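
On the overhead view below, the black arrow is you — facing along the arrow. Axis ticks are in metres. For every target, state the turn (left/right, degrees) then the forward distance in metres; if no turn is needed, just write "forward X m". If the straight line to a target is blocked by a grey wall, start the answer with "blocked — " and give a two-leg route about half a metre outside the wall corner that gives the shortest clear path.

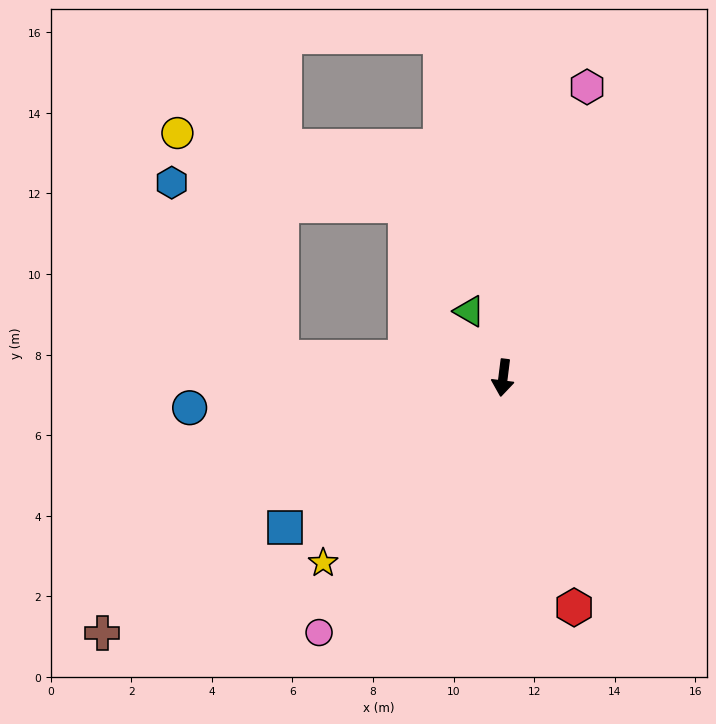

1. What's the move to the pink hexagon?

turn left 171°, forward 7.5 m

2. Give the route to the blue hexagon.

blocked — turn right 88°, forward 5.5 m, then turn right 53°, forward 5.1 m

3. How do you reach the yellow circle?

blocked — turn right 88°, forward 5.5 m, then turn right 60°, forward 6.1 m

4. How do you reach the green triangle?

turn right 146°, forward 1.9 m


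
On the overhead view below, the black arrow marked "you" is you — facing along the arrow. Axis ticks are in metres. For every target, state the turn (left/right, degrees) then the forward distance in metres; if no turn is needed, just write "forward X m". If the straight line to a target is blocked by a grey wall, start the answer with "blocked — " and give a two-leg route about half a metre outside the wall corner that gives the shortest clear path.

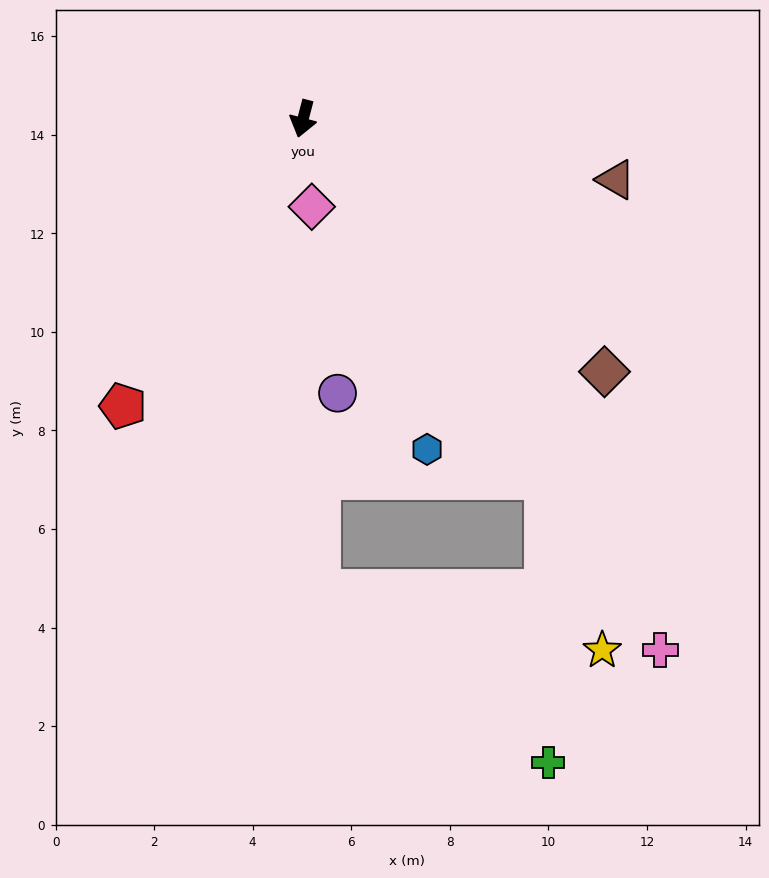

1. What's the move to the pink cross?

turn left 49°, forward 13.0 m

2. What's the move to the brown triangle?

turn left 94°, forward 6.5 m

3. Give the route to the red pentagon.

turn right 17°, forward 6.9 m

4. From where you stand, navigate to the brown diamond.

turn left 65°, forward 8.0 m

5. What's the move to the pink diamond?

turn left 20°, forward 1.8 m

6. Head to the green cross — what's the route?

blocked — turn left 49°, forward 8.8 m, then turn right 34°, forward 5.7 m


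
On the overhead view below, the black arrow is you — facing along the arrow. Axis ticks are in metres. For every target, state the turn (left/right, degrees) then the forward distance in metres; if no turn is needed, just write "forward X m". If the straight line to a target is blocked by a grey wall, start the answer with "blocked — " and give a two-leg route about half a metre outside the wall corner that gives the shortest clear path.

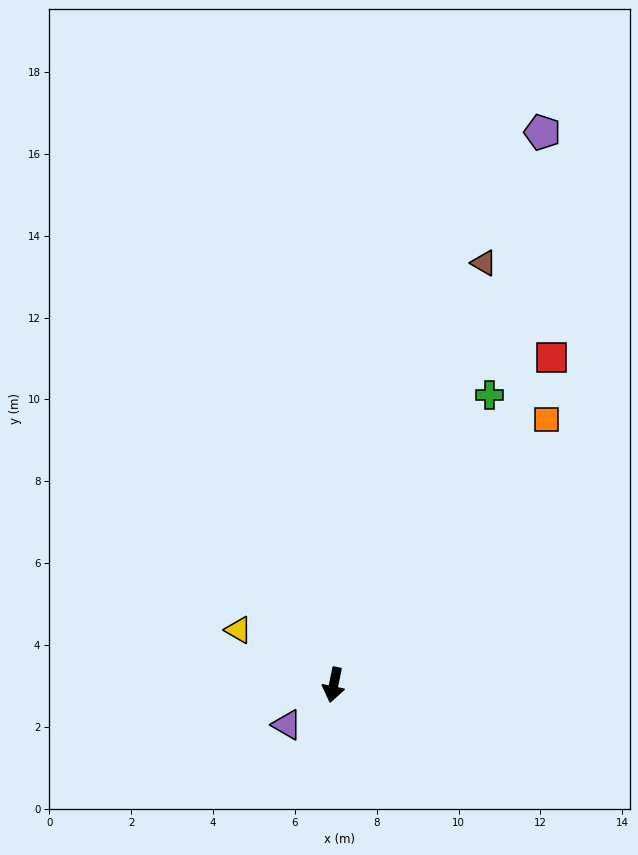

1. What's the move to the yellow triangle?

turn right 108°, forward 2.7 m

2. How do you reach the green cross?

turn left 163°, forward 8.0 m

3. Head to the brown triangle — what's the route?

turn left 172°, forward 10.9 m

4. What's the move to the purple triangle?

turn right 38°, forward 1.5 m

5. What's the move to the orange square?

turn left 153°, forward 8.3 m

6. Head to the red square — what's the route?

turn left 158°, forward 9.6 m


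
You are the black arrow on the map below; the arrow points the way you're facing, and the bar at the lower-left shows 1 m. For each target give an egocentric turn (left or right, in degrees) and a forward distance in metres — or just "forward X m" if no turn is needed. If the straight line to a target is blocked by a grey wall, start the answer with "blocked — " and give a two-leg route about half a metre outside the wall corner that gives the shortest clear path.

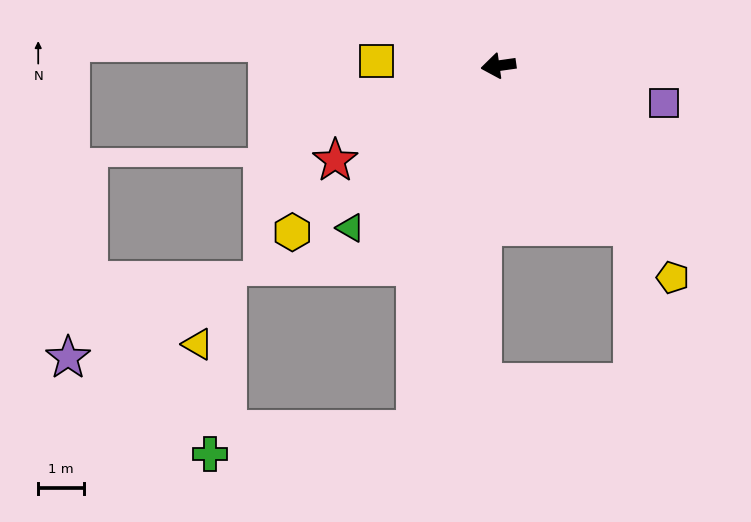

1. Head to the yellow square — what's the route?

turn right 10°, forward 2.6 m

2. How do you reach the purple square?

turn left 159°, forward 3.7 m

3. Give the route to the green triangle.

turn left 40°, forward 4.8 m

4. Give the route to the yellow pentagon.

turn left 121°, forward 6.0 m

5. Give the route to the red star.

turn left 22°, forward 4.1 m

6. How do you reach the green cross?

blocked — turn left 69°, forward 8.1 m, then turn right 70°, forward 4.5 m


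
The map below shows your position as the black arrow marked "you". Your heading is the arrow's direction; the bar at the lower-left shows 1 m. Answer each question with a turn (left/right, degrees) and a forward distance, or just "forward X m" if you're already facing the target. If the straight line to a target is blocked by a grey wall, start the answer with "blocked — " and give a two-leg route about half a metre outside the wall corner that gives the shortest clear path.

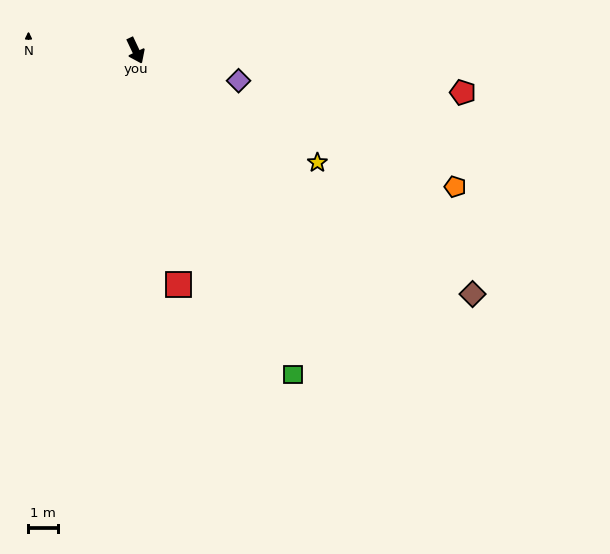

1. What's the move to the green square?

forward 12.2 m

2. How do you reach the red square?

turn right 15°, forward 8.0 m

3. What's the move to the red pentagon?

turn left 57°, forward 11.1 m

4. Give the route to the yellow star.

turn left 33°, forward 7.2 m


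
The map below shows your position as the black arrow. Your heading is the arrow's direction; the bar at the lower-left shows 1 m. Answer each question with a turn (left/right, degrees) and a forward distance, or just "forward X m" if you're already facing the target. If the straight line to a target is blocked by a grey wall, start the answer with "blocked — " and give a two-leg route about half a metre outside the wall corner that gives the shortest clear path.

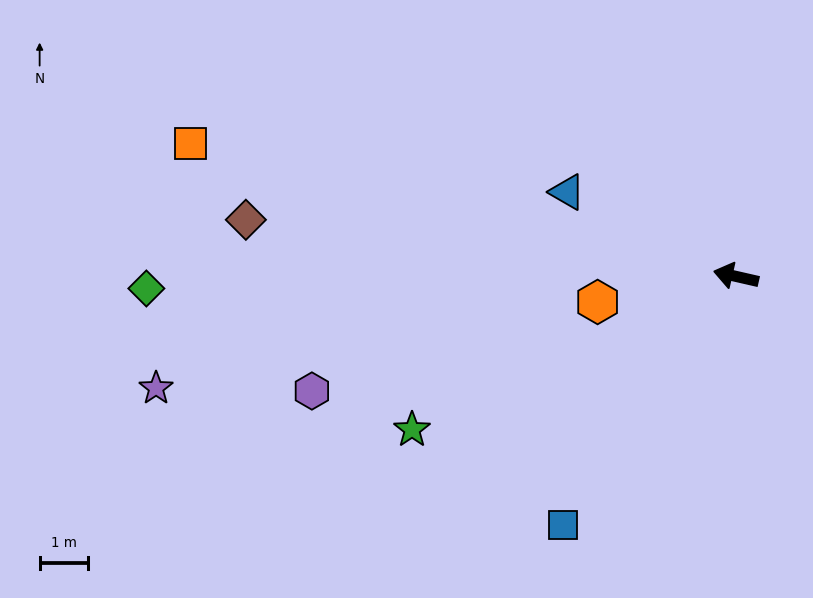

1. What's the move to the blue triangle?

turn right 14°, forward 3.9 m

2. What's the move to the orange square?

forward 11.7 m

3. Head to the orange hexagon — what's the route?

turn left 23°, forward 2.9 m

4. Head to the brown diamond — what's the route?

turn left 6°, forward 10.3 m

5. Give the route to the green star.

turn left 38°, forward 7.5 m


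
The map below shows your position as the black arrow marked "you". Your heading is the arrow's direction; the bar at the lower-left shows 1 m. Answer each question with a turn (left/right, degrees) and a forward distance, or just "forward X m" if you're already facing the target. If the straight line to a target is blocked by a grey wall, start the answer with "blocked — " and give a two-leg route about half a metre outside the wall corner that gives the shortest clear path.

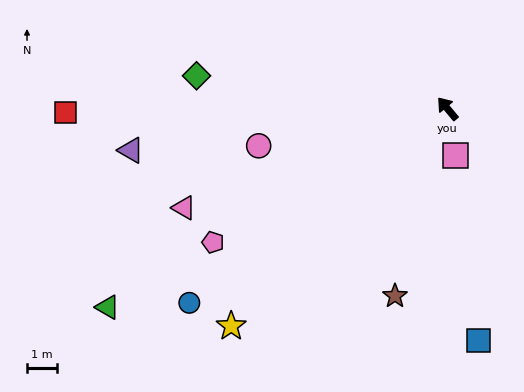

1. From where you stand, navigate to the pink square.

turn left 150°, forward 1.6 m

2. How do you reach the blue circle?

turn left 87°, forward 10.8 m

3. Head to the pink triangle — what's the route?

turn left 71°, forward 9.4 m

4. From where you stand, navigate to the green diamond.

turn left 43°, forward 8.4 m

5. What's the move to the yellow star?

turn left 95°, forward 10.2 m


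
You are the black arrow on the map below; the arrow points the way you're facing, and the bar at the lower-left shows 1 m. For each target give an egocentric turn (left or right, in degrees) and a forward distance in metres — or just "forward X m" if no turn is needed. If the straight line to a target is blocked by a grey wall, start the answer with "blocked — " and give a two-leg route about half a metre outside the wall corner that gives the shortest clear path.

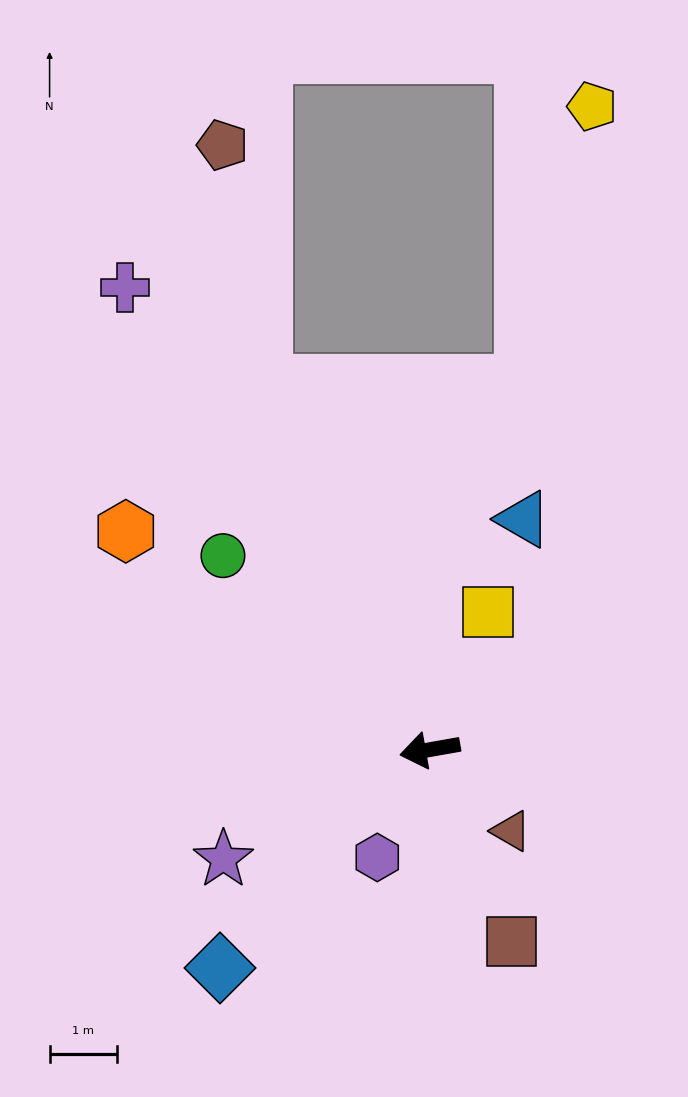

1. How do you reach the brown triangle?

turn left 125°, forward 1.7 m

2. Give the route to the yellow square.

turn right 123°, forward 2.2 m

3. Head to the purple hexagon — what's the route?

turn left 54°, forward 1.8 m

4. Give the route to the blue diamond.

turn left 36°, forward 4.5 m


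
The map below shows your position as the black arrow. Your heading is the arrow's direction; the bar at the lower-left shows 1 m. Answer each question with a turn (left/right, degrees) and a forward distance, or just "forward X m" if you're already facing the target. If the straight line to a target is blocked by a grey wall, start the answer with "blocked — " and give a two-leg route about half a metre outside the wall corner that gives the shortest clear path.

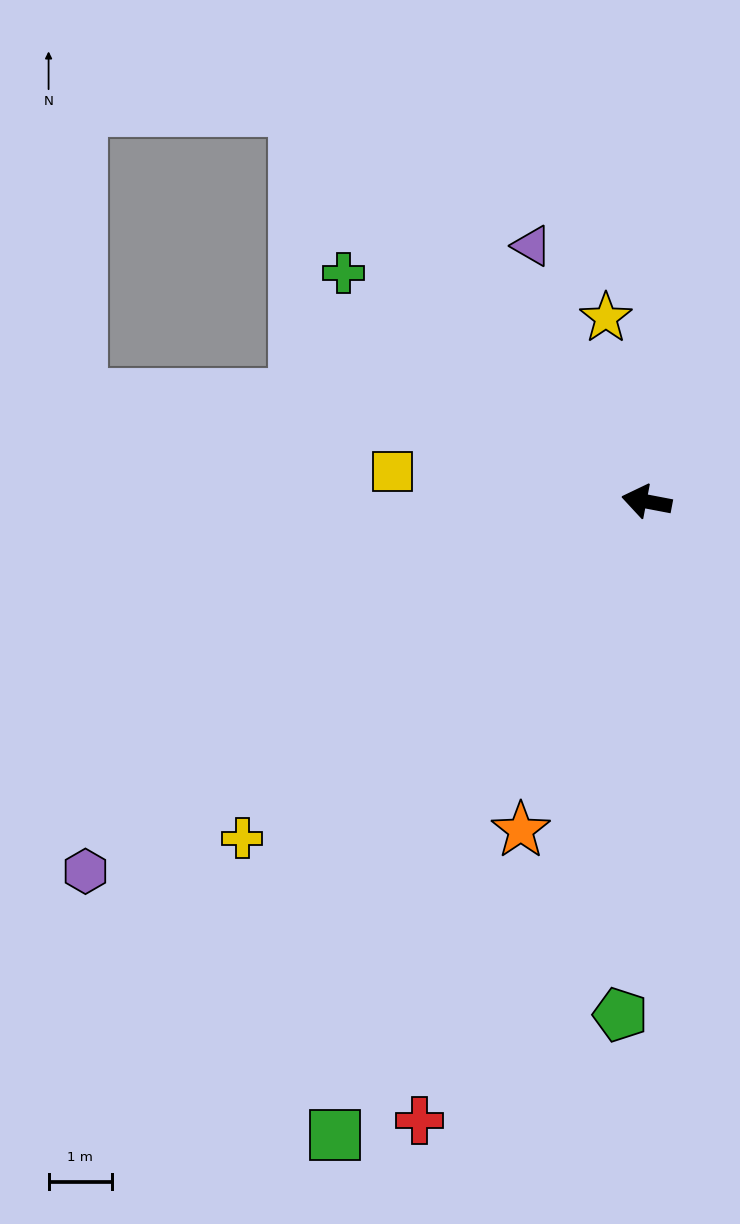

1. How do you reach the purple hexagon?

turn left 44°, forward 10.6 m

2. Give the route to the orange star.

turn left 80°, forward 5.6 m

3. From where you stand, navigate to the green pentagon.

turn left 98°, forward 8.1 m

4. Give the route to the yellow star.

turn right 67°, forward 3.0 m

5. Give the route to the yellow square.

turn left 4°, forward 4.1 m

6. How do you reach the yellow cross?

turn left 51°, forward 8.3 m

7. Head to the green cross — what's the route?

turn right 26°, forward 6.0 m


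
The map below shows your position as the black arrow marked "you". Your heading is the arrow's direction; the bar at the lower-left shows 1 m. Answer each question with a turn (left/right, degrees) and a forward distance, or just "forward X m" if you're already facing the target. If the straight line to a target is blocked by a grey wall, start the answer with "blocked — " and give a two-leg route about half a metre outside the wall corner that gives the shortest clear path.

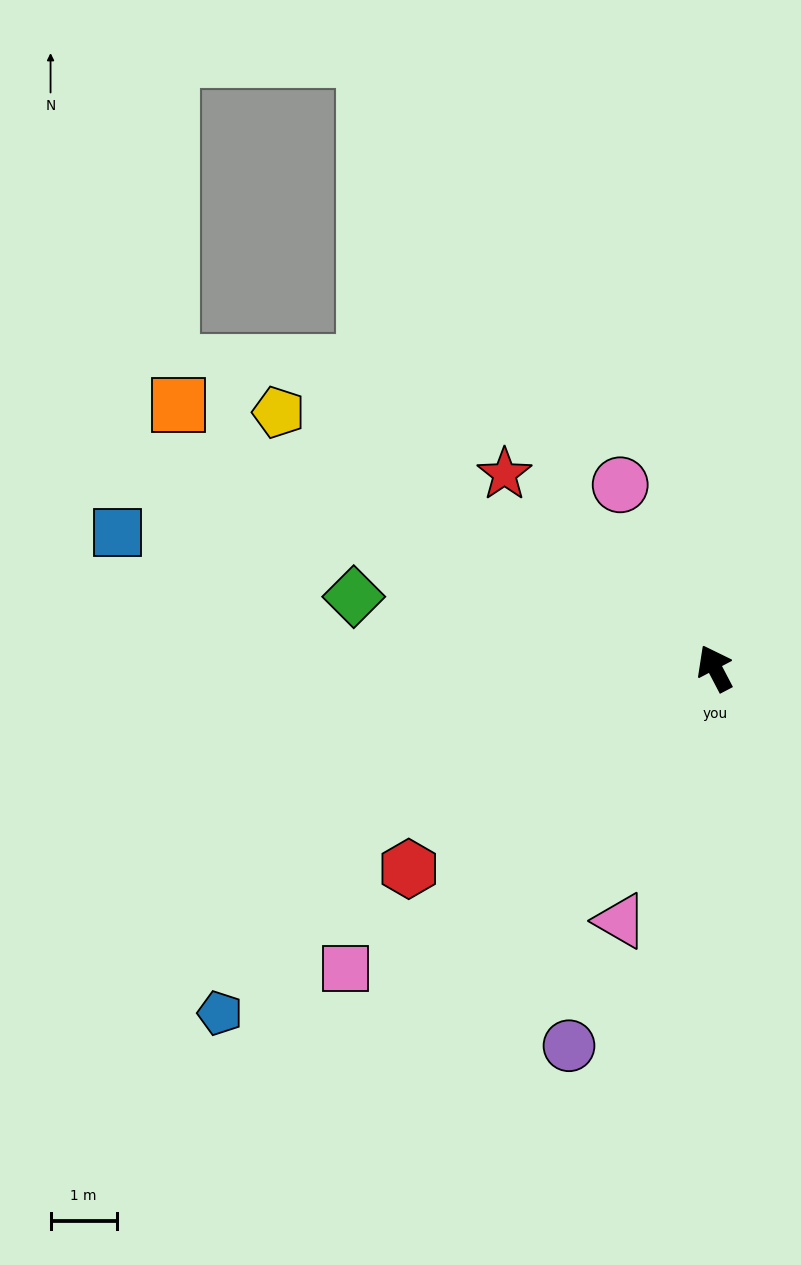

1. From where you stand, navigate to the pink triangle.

turn left 132°, forward 4.1 m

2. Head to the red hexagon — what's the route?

turn left 96°, forward 5.5 m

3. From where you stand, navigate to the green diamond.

turn left 51°, forward 5.6 m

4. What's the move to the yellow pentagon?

turn left 32°, forward 7.6 m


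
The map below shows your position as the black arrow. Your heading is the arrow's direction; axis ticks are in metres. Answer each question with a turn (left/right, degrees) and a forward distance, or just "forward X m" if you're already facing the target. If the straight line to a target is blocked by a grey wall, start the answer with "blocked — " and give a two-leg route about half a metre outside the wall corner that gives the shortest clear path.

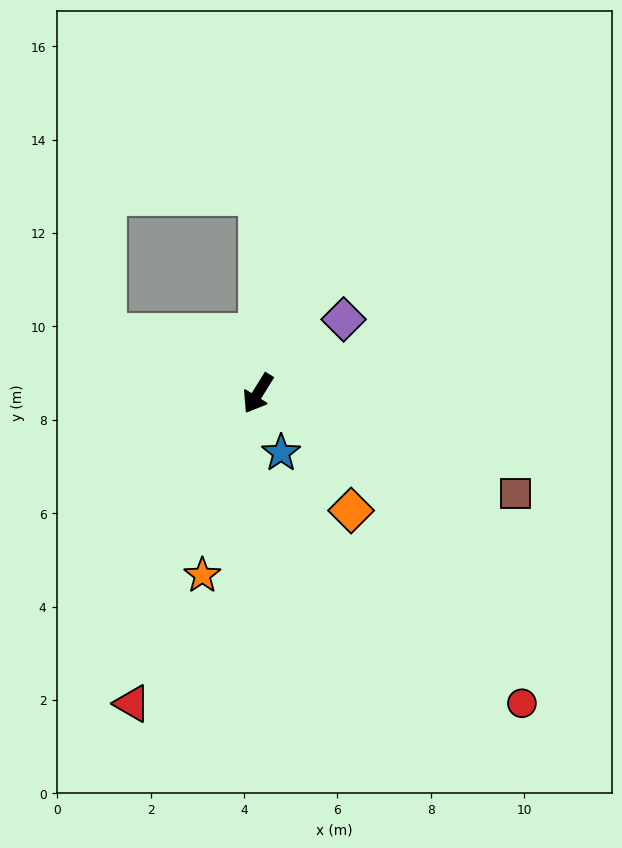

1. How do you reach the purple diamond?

turn left 163°, forward 2.4 m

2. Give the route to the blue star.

turn left 53°, forward 1.4 m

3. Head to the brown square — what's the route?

turn left 101°, forward 5.9 m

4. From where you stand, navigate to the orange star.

turn left 15°, forward 4.1 m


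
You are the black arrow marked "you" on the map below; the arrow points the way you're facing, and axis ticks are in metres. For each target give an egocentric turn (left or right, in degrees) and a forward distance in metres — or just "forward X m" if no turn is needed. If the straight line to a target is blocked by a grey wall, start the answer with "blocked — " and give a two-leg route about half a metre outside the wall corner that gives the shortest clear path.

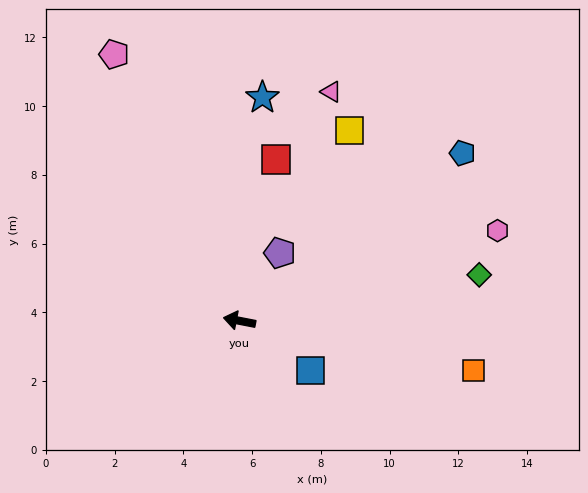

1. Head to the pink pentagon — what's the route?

turn right 54°, forward 8.6 m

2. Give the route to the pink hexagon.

turn right 150°, forward 8.0 m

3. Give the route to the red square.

turn right 92°, forward 4.8 m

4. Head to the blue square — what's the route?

turn left 156°, forward 2.5 m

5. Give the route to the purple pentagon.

turn right 110°, forward 2.3 m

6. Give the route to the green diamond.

turn right 158°, forward 7.1 m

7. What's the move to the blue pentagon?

turn right 132°, forward 8.1 m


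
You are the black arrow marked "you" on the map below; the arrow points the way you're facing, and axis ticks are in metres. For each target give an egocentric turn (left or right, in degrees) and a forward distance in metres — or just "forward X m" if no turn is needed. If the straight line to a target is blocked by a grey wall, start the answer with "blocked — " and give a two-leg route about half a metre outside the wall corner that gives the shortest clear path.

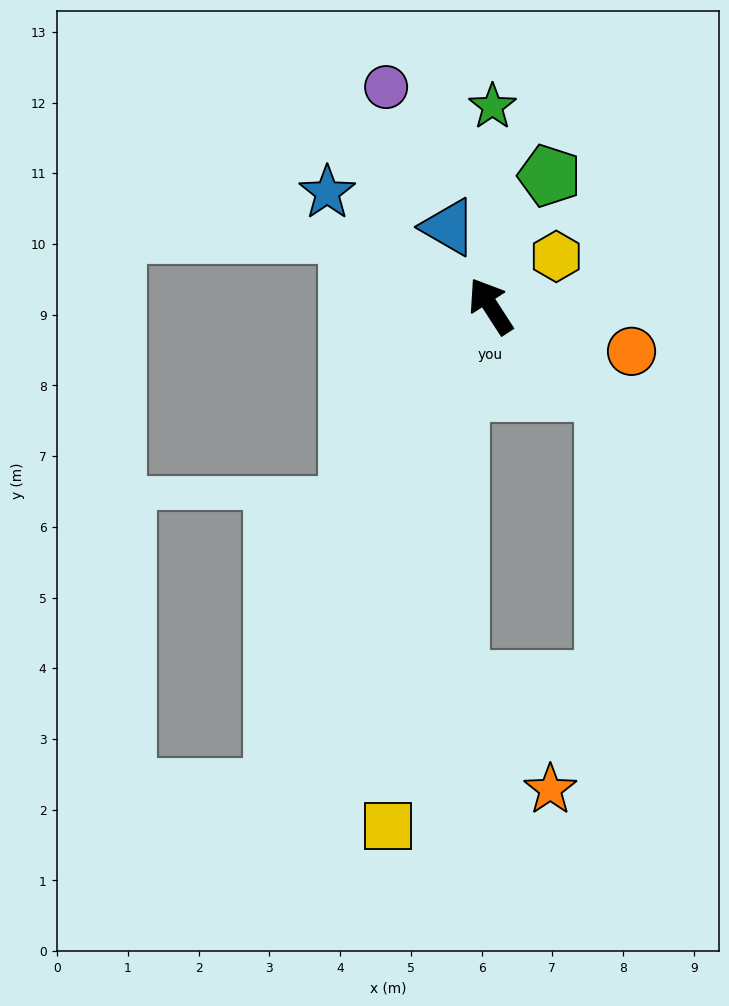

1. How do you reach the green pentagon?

turn right 57°, forward 2.0 m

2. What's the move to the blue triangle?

turn right 5°, forward 1.3 m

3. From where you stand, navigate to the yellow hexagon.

turn right 86°, forward 1.2 m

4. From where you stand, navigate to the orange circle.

turn right 141°, forward 2.1 m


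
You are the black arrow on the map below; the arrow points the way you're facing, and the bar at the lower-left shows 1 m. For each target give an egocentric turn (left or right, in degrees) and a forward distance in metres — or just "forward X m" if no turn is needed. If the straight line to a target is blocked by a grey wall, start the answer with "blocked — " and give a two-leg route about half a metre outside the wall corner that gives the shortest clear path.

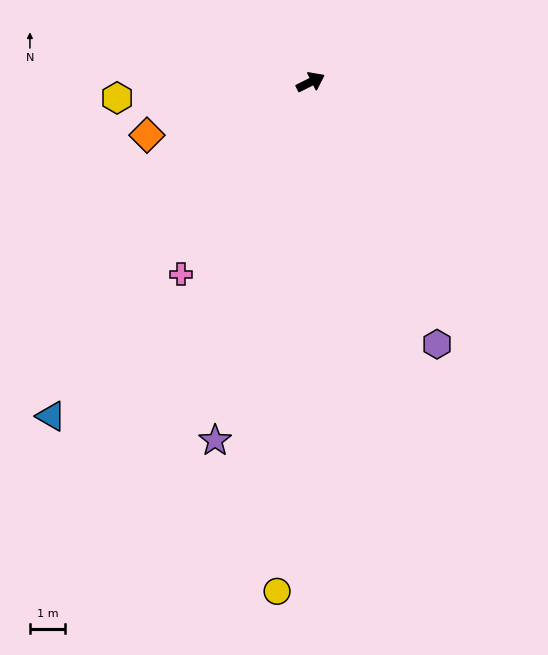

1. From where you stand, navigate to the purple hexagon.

turn right 91°, forward 8.3 m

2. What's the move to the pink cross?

turn right 151°, forward 6.6 m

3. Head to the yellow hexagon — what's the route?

turn left 158°, forward 5.6 m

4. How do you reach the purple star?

turn right 131°, forward 10.6 m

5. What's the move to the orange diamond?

turn left 171°, forward 4.9 m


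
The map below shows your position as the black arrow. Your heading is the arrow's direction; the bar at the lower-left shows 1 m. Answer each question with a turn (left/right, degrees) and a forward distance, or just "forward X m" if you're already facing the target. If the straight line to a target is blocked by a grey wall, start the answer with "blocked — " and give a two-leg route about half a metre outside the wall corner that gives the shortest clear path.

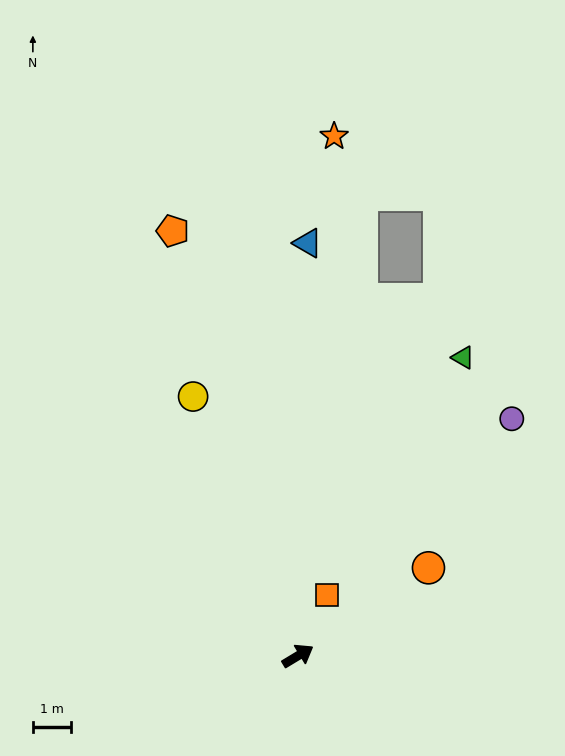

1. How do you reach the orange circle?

turn left 3°, forward 4.1 m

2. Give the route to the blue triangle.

turn left 58°, forward 10.8 m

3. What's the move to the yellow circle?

turn left 81°, forward 7.3 m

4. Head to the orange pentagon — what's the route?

turn left 75°, forward 11.6 m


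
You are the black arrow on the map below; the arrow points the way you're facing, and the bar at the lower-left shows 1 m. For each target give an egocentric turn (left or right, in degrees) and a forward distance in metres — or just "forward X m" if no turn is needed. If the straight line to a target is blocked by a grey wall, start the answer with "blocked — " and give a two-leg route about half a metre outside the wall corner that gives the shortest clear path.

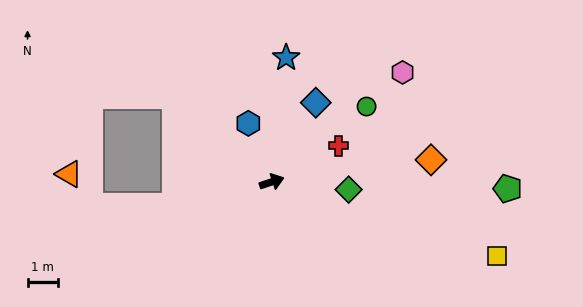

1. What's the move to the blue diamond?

turn left 42°, forward 3.0 m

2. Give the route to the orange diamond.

turn right 11°, forward 5.4 m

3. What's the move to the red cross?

turn left 10°, forward 2.5 m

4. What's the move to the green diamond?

turn right 24°, forward 2.6 m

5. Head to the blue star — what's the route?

turn left 65°, forward 4.2 m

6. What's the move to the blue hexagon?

turn left 93°, forward 2.1 m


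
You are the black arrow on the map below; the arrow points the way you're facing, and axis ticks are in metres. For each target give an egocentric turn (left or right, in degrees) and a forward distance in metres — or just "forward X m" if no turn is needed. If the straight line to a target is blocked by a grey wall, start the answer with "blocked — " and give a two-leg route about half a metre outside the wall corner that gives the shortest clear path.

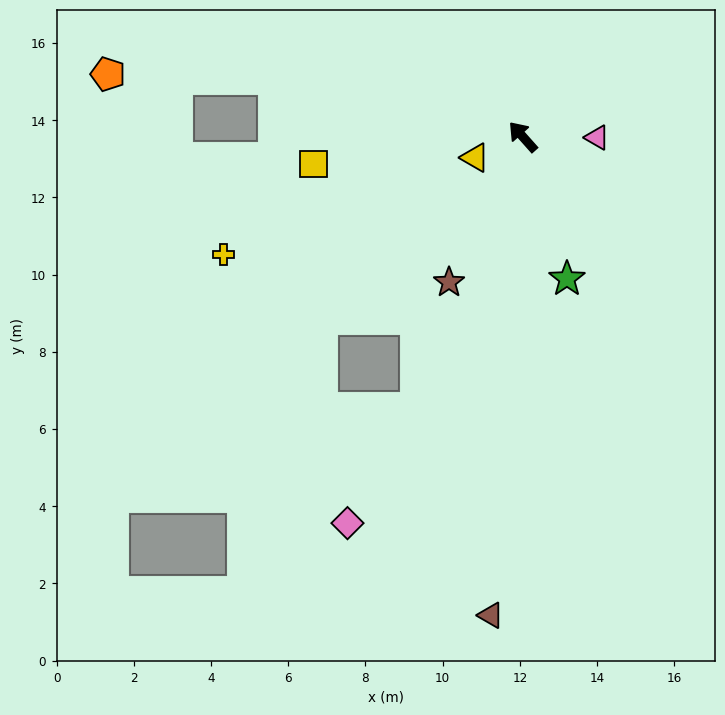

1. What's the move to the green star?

turn left 156°, forward 3.9 m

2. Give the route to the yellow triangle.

turn left 72°, forward 1.4 m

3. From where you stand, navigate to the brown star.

turn left 111°, forward 4.2 m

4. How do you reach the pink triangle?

turn right 132°, forward 1.9 m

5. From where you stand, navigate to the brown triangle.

turn left 135°, forward 12.4 m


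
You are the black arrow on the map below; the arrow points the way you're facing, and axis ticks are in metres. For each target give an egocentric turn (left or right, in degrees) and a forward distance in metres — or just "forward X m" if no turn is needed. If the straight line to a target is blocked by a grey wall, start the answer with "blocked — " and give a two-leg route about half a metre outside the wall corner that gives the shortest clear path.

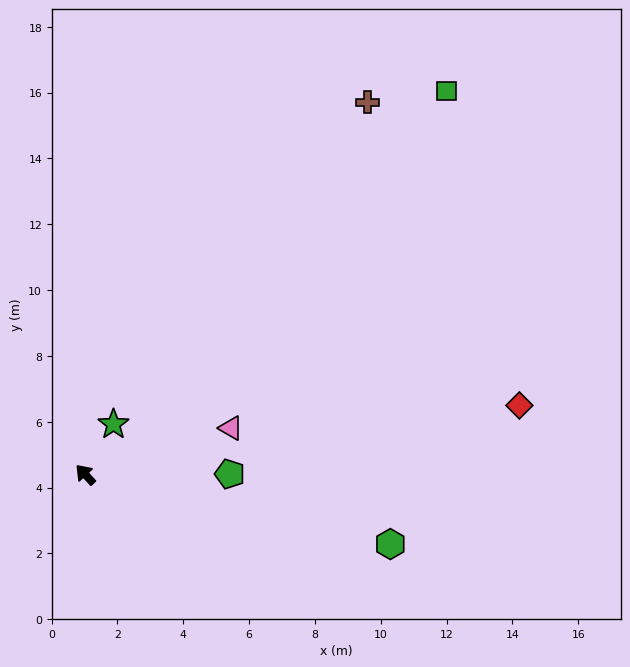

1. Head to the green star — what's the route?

turn right 72°, forward 1.8 m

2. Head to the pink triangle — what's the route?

turn right 115°, forward 4.6 m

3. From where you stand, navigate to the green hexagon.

turn right 146°, forward 9.5 m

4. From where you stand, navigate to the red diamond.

turn right 124°, forward 13.4 m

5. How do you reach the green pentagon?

turn right 132°, forward 4.4 m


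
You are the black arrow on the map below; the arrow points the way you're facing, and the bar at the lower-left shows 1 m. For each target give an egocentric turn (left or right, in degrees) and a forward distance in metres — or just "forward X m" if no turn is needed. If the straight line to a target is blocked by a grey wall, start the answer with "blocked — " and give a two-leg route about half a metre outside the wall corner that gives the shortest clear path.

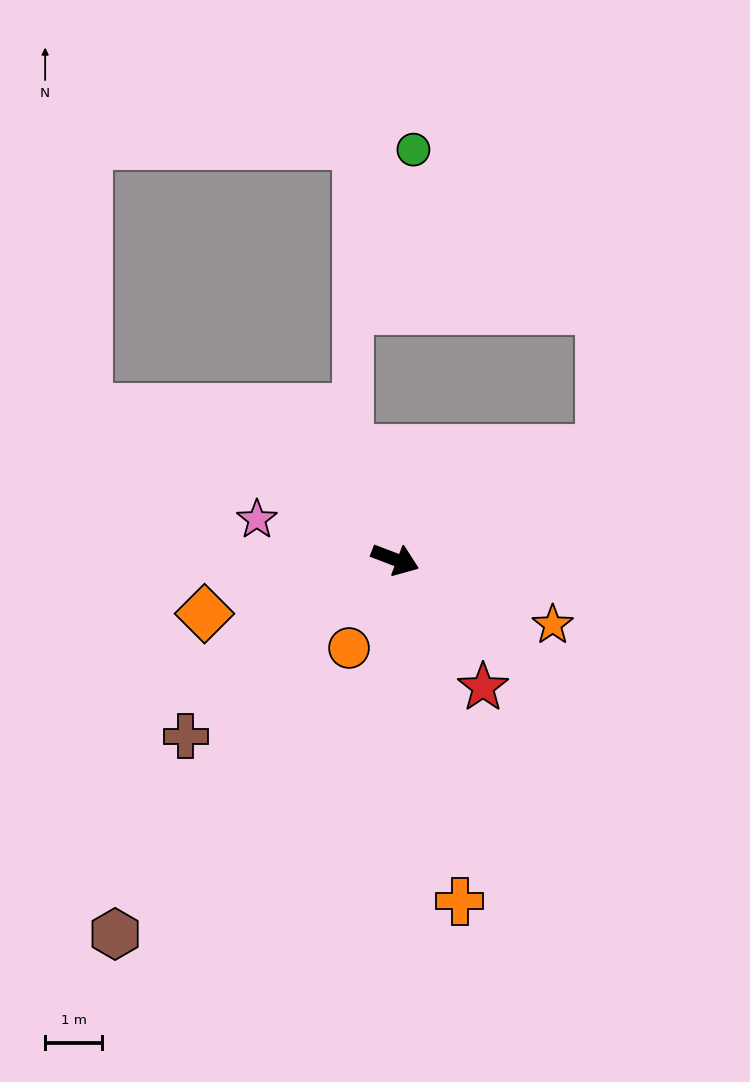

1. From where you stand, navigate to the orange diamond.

turn right 143°, forward 3.5 m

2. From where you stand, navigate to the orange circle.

turn right 97°, forward 1.7 m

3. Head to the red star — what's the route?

turn right 35°, forward 2.7 m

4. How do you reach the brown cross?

turn right 119°, forward 4.8 m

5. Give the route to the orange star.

forward 3.0 m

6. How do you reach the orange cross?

turn right 58°, forward 6.1 m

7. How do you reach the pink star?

turn right 175°, forward 2.5 m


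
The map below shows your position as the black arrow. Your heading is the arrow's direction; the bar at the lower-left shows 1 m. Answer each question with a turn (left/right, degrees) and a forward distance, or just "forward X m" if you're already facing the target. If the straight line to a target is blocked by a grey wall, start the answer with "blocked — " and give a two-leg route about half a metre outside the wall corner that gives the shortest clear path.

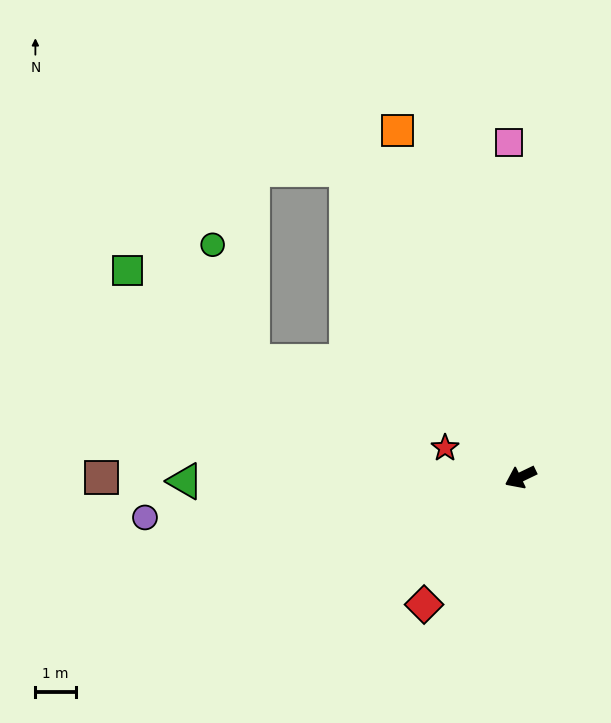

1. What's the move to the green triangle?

turn right 25°, forward 8.2 m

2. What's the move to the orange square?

turn right 96°, forward 9.0 m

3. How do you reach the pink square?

turn right 114°, forward 8.2 m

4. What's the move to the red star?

turn right 47°, forward 2.0 m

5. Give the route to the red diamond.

turn left 27°, forward 3.9 m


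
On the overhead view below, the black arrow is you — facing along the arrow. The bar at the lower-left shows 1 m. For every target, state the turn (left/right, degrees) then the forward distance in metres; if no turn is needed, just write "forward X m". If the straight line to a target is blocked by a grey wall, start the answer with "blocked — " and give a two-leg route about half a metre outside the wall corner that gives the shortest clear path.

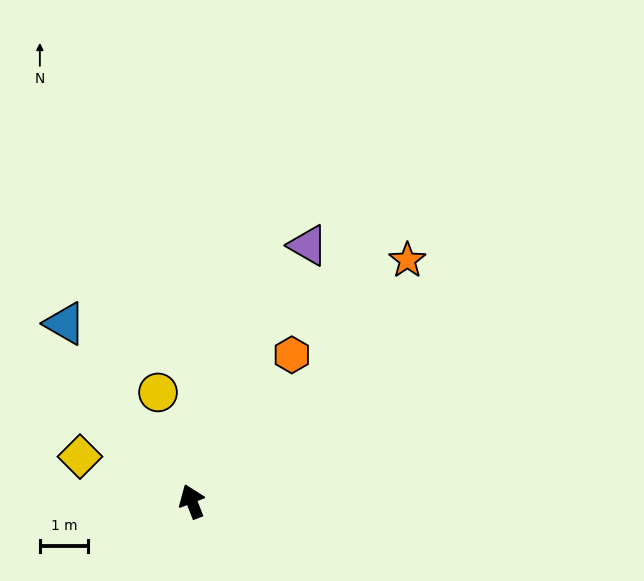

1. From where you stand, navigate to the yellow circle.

turn right 4°, forward 2.4 m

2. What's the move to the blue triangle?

turn left 14°, forward 4.5 m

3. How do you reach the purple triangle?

turn right 46°, forward 5.8 m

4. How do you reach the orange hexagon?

turn right 56°, forward 3.7 m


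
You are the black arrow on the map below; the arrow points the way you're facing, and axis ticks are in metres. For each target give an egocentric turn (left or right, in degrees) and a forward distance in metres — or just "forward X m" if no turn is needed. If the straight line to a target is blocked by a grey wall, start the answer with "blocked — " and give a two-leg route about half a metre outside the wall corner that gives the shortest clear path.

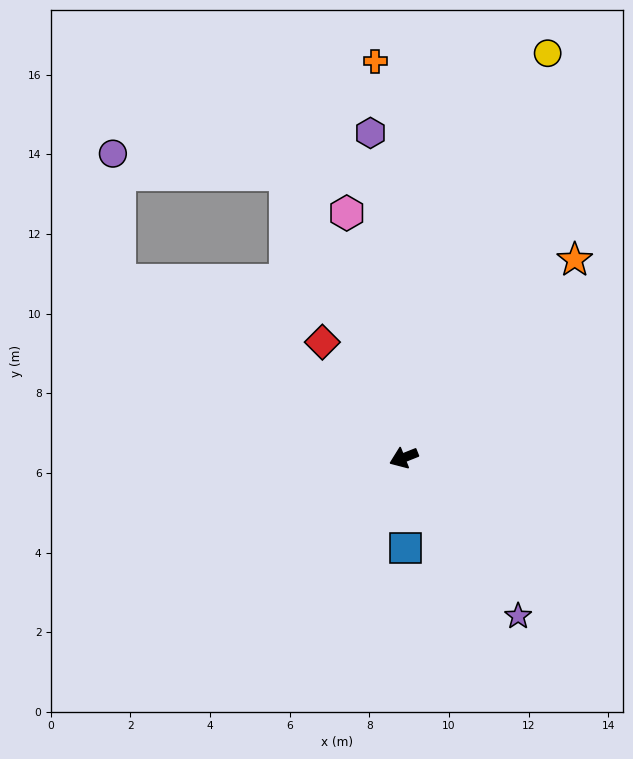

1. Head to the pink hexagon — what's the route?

turn right 99°, forward 6.3 m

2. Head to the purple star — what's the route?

turn left 104°, forward 4.9 m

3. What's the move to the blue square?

turn left 69°, forward 2.3 m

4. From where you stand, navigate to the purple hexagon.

turn right 106°, forward 8.2 m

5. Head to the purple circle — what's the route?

blocked — turn right 54°, forward 8.4 m, then turn right 55°, forward 3.2 m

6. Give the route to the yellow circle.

turn right 131°, forward 10.8 m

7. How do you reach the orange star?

turn right 153°, forward 6.6 m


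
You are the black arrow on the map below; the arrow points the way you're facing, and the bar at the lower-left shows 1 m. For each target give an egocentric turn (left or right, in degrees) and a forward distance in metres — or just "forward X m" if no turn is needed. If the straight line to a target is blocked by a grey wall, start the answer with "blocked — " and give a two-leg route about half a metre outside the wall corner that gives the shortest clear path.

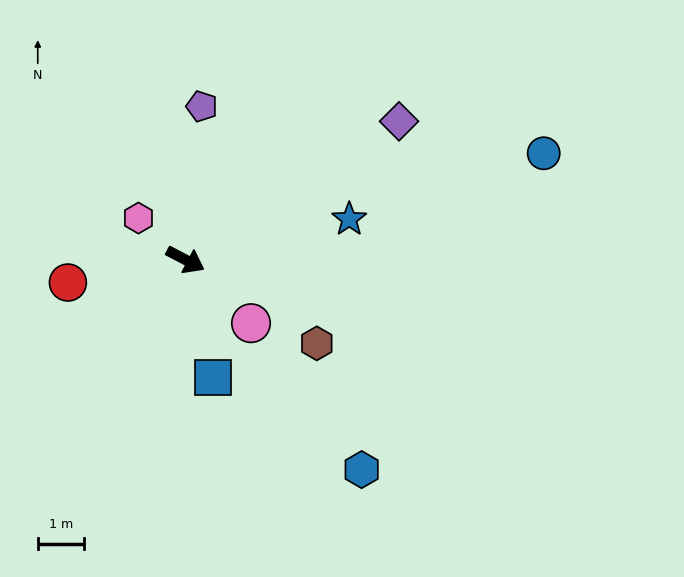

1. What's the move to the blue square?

turn right 49°, forward 2.6 m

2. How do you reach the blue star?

turn left 42°, forward 3.7 m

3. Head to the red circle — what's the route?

turn right 141°, forward 2.6 m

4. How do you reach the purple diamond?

turn left 61°, forward 5.5 m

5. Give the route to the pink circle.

turn right 16°, forward 2.0 m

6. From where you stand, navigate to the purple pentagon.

turn left 112°, forward 3.3 m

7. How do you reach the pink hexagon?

turn left 166°, forward 1.4 m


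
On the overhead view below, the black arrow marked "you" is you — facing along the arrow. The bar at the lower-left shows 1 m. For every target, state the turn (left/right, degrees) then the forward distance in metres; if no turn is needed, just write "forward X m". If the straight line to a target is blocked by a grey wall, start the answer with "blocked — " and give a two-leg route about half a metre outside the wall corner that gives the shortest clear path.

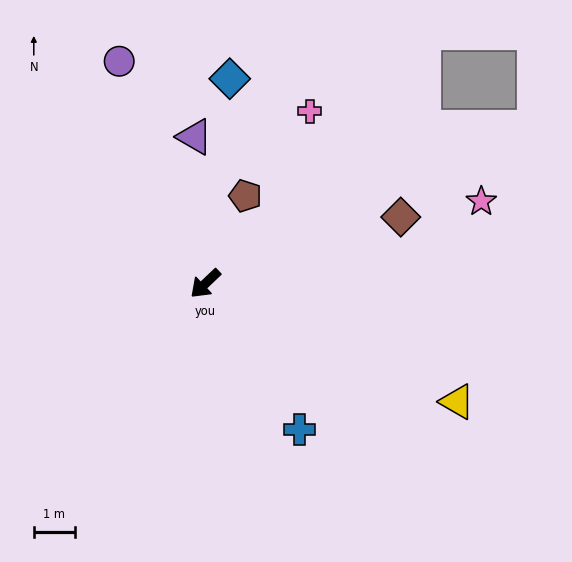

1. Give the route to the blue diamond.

turn right 140°, forward 5.0 m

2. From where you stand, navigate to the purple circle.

turn right 112°, forward 5.8 m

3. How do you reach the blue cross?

turn left 79°, forward 4.2 m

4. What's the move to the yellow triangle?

turn left 111°, forward 6.8 m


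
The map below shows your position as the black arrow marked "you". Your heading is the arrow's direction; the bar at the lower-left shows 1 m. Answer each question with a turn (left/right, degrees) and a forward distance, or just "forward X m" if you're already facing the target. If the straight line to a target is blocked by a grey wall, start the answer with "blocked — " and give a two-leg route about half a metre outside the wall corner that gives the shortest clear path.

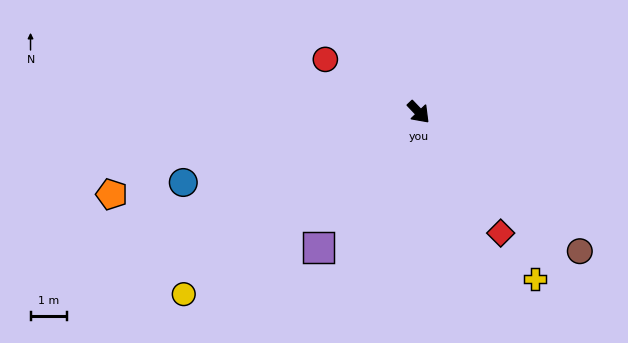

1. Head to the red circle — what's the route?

turn right 163°, forward 3.0 m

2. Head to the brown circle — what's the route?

turn left 6°, forward 5.9 m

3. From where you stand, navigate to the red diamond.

turn right 9°, forward 4.0 m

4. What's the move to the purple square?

turn right 80°, forward 4.6 m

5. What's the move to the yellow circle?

turn right 96°, forward 8.2 m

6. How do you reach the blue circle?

turn right 117°, forward 6.8 m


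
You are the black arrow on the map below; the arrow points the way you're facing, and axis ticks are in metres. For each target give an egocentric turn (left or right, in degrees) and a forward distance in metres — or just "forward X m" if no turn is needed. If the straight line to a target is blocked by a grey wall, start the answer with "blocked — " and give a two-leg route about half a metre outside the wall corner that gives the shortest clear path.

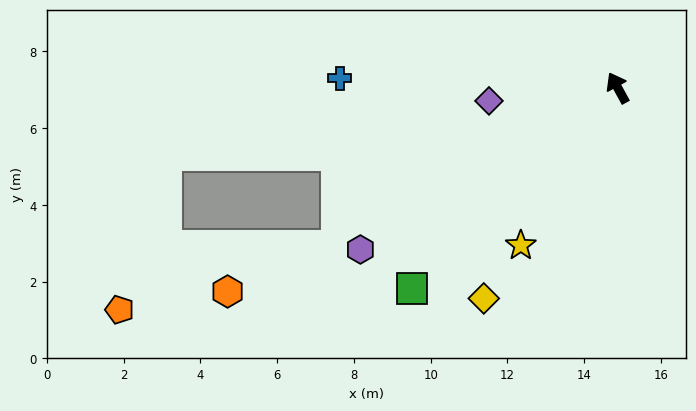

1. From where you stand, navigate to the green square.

turn left 106°, forward 7.5 m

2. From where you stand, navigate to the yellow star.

turn left 120°, forward 4.8 m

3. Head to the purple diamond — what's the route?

turn left 67°, forward 3.4 m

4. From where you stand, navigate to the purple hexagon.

turn left 93°, forward 7.9 m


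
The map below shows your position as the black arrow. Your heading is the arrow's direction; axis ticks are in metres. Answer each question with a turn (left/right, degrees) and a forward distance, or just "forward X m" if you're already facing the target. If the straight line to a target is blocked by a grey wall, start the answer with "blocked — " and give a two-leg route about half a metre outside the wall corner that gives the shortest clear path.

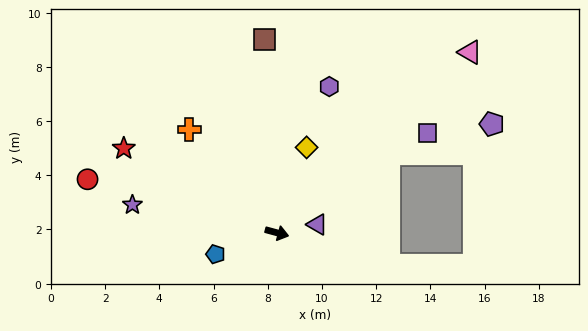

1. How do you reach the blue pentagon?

turn right 146°, forward 2.4 m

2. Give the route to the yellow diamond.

turn left 86°, forward 3.3 m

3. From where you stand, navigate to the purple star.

turn right 176°, forward 5.4 m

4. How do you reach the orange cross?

turn left 145°, forward 5.0 m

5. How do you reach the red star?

turn left 166°, forward 6.5 m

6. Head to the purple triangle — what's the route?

turn left 27°, forward 1.5 m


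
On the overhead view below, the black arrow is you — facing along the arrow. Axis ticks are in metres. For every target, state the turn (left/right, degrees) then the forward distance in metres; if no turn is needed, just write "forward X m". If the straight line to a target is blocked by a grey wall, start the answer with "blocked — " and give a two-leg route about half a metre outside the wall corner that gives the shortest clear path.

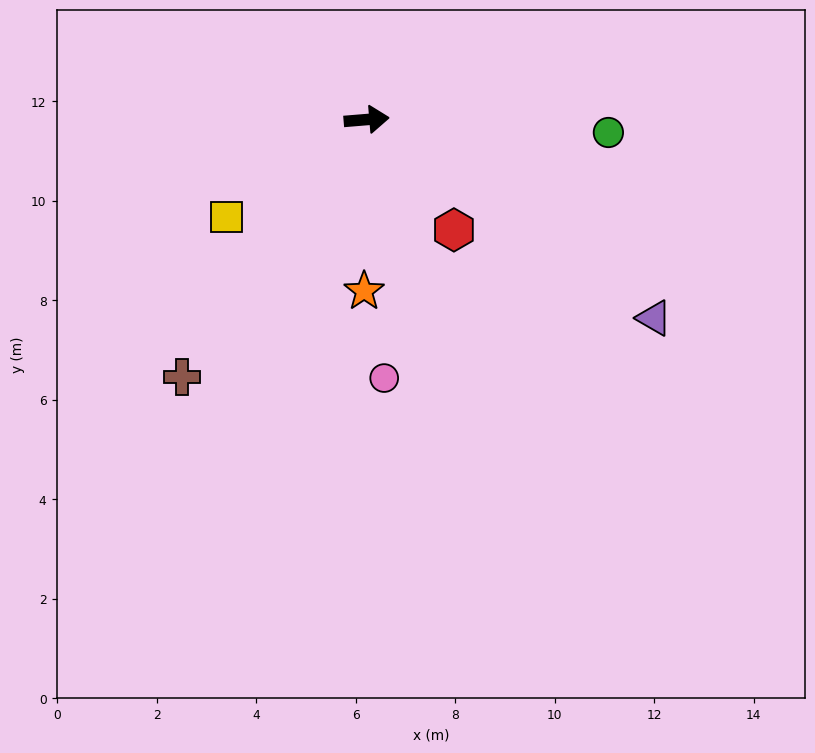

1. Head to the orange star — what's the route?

turn right 96°, forward 3.4 m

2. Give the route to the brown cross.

turn right 130°, forward 6.4 m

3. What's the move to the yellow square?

turn right 150°, forward 3.4 m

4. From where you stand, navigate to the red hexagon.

turn right 56°, forward 2.8 m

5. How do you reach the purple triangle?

turn right 39°, forward 7.0 m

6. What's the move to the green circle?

turn right 8°, forward 4.9 m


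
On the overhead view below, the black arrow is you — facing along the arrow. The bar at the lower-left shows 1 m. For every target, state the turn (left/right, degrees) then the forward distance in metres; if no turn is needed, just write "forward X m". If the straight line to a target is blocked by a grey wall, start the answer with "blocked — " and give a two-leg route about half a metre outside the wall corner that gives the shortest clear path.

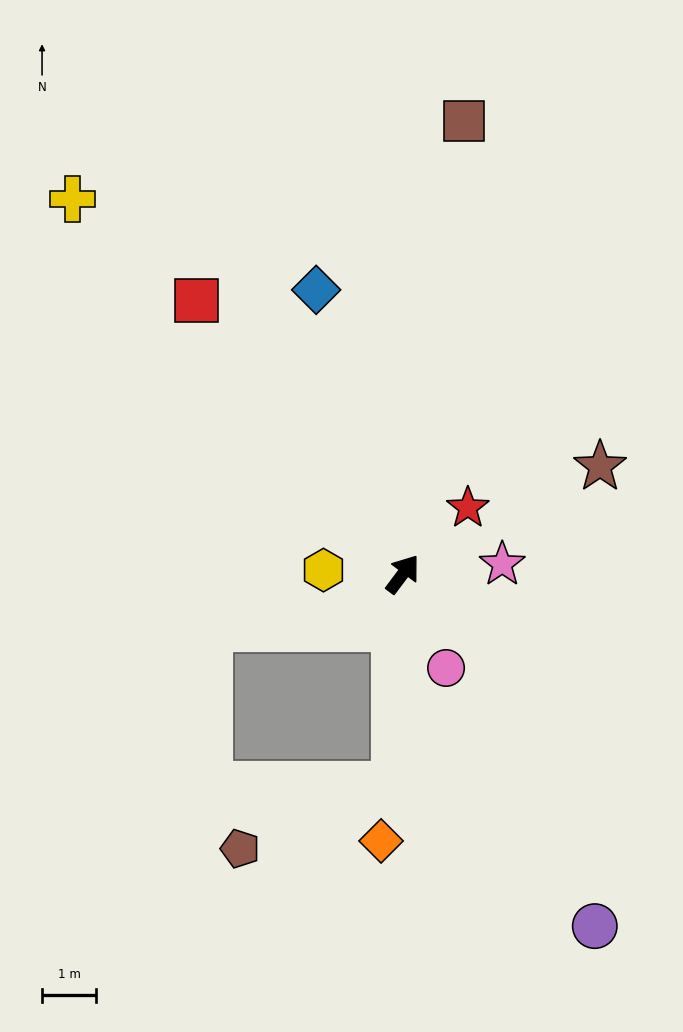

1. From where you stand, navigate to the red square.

turn left 74°, forward 6.3 m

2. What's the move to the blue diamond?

turn left 54°, forward 5.5 m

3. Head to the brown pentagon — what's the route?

blocked — turn right 146°, forward 3.9 m, then turn right 65°, forward 3.1 m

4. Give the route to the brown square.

turn left 29°, forward 8.4 m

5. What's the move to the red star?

turn right 8°, forward 1.7 m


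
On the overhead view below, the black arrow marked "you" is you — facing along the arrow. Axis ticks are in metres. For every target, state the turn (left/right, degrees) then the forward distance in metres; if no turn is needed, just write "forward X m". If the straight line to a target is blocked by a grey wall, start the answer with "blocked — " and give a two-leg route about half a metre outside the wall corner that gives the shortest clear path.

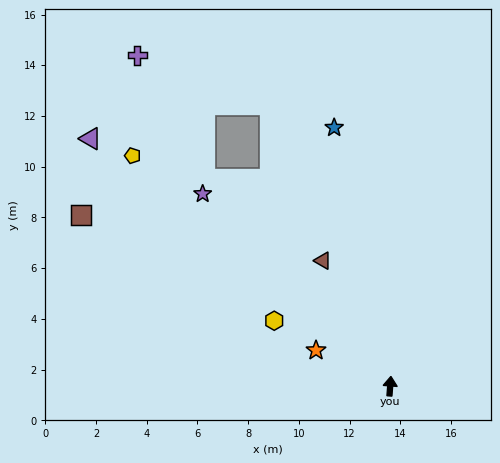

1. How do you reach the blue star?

turn left 17°, forward 10.4 m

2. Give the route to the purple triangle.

turn left 55°, forward 15.3 m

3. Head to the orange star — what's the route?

turn left 69°, forward 3.2 m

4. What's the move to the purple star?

turn left 49°, forward 10.6 m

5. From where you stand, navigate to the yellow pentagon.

turn left 53°, forward 13.6 m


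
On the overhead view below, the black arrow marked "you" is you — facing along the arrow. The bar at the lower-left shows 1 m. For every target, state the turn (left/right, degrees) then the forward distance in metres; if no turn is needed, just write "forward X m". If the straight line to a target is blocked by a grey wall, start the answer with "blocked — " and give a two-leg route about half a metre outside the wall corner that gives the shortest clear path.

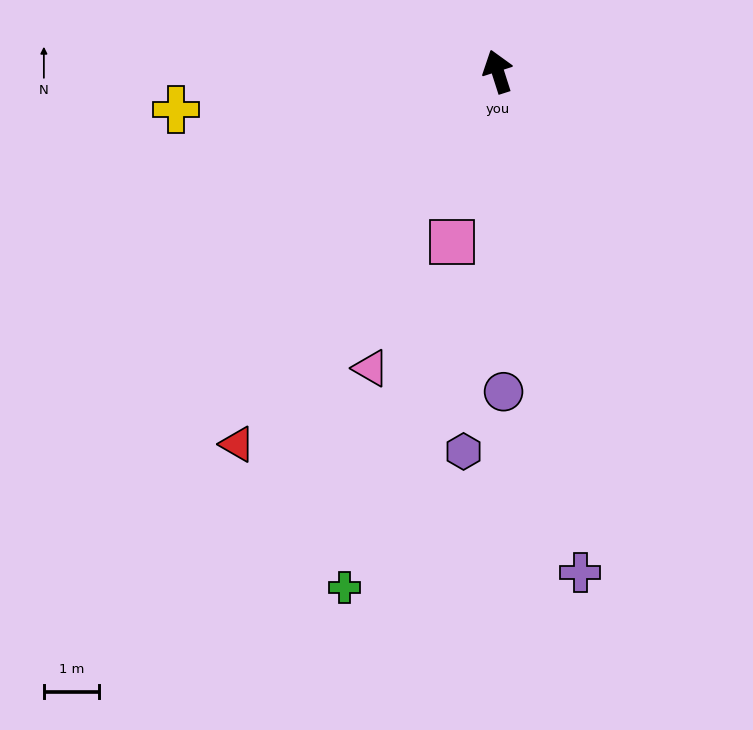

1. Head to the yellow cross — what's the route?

turn left 79°, forward 5.8 m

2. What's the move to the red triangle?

turn left 127°, forward 8.2 m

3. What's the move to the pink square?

turn left 147°, forward 3.2 m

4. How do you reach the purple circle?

turn left 163°, forward 5.8 m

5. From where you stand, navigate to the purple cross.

turn left 172°, forward 9.1 m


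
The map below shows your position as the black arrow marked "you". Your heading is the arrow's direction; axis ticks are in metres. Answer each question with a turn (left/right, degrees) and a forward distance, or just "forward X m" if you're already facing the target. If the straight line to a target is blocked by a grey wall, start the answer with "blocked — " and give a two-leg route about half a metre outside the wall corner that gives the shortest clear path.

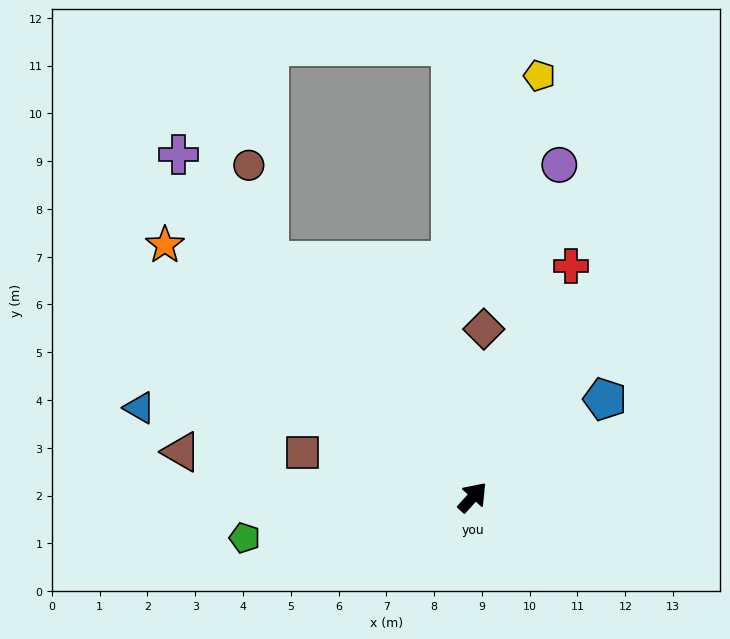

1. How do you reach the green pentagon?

turn left 142°, forward 4.8 m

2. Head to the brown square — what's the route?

turn left 118°, forward 3.7 m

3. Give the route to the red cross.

turn left 19°, forward 5.3 m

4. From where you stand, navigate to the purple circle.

turn left 28°, forward 7.2 m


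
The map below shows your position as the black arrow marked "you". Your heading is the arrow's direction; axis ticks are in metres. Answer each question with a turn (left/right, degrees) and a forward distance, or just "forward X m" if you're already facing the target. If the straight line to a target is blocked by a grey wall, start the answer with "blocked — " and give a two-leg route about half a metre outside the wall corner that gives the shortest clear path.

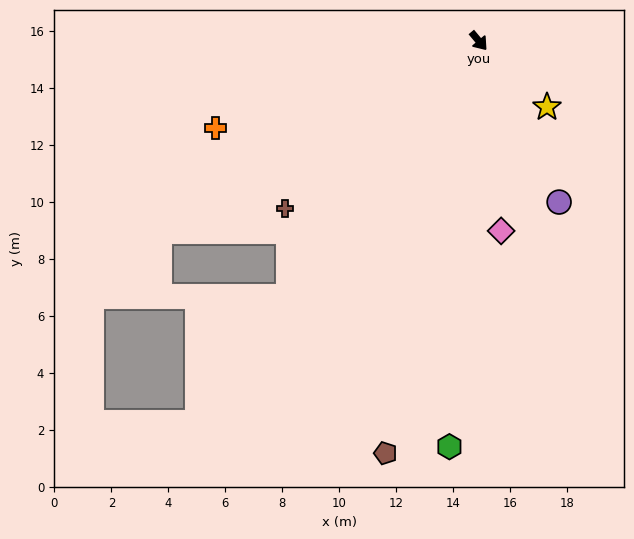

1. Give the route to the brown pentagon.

turn right 53°, forward 14.8 m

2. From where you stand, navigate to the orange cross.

turn right 112°, forward 9.7 m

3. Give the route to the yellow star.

turn left 6°, forward 3.3 m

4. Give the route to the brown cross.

turn right 89°, forward 9.0 m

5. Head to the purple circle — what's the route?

turn right 13°, forward 6.3 m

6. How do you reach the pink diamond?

turn right 33°, forward 6.7 m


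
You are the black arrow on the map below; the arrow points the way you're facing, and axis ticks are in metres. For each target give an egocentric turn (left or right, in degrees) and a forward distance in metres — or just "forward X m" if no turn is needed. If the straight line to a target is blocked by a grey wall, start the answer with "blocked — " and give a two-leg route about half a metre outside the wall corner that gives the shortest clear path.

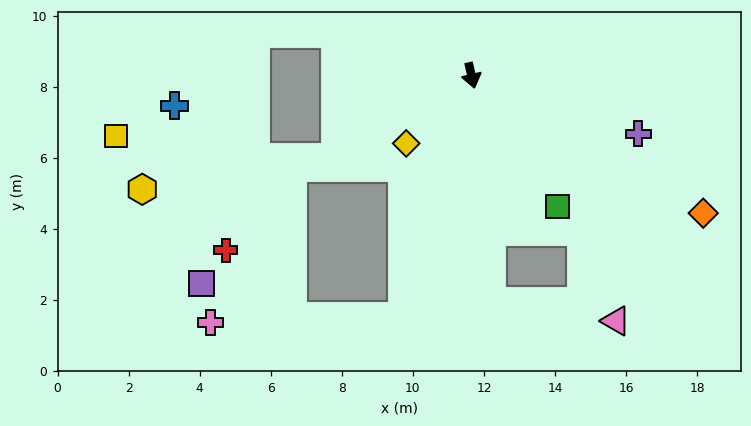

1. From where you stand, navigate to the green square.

turn left 20°, forward 4.4 m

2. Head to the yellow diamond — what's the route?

turn right 57°, forward 2.7 m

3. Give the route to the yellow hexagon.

blocked — turn right 72°, forward 4.5 m, then turn right 22°, forward 5.5 m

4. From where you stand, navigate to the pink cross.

blocked — turn right 29°, forward 7.1 m, then turn right 73°, forward 5.4 m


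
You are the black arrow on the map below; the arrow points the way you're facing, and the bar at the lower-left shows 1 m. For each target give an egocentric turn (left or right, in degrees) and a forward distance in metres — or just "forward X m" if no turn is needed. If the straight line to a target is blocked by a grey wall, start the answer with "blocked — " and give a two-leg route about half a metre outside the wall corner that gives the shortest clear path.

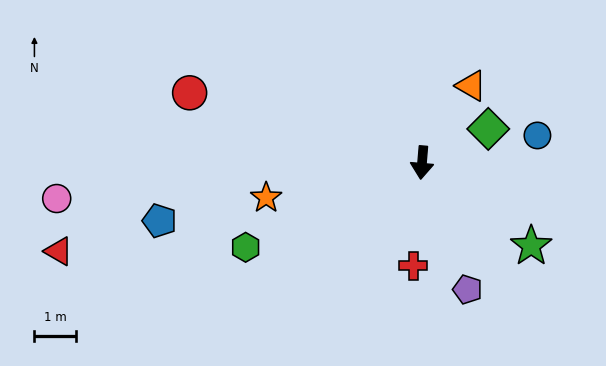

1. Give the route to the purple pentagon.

turn left 24°, forward 3.2 m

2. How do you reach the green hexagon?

turn right 60°, forward 4.7 m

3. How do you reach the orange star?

turn right 73°, forward 3.8 m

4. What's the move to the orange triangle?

turn left 152°, forward 2.2 m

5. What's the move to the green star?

turn left 57°, forward 3.3 m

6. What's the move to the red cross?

forward 2.5 m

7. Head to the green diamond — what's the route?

turn left 122°, forward 1.8 m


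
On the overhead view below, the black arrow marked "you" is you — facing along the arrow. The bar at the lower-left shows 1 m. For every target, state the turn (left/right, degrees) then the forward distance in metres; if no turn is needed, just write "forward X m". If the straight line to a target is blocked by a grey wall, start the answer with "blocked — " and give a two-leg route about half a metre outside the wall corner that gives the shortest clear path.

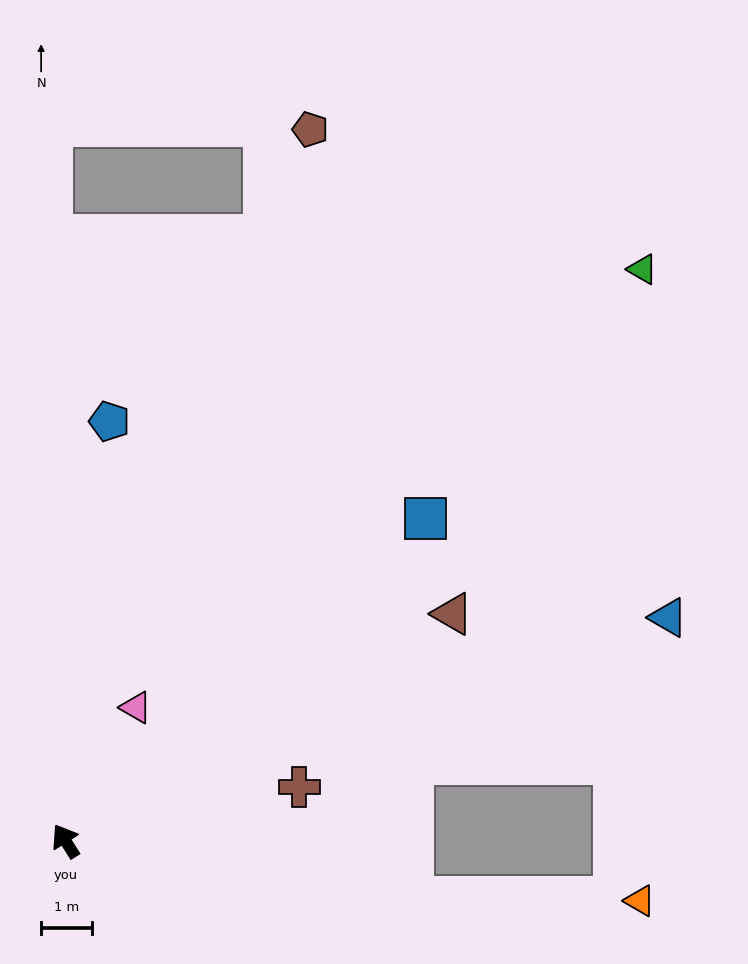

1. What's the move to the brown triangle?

turn right 92°, forward 8.8 m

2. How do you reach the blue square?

turn right 80°, forward 9.4 m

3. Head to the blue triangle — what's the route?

turn right 102°, forward 12.5 m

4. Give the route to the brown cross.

turn right 109°, forward 4.7 m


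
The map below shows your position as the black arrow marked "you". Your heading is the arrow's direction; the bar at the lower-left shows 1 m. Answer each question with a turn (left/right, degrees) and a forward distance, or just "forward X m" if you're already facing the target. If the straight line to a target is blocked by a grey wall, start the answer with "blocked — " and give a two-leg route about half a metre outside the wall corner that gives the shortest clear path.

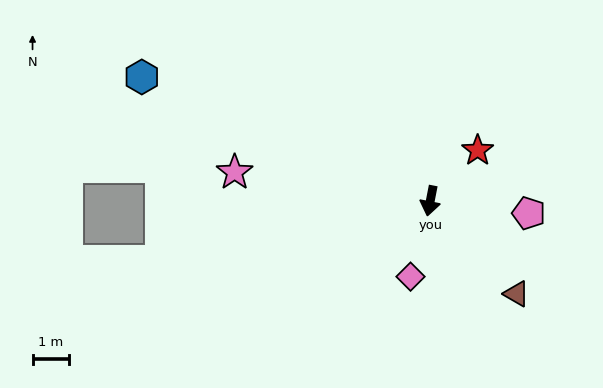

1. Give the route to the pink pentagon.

turn left 94°, forward 2.7 m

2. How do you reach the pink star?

turn right 87°, forward 5.4 m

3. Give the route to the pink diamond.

turn right 4°, forward 2.1 m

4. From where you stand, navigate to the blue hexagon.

turn right 102°, forward 8.5 m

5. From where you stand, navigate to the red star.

turn left 148°, forward 1.9 m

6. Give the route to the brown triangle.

turn left 54°, forward 3.4 m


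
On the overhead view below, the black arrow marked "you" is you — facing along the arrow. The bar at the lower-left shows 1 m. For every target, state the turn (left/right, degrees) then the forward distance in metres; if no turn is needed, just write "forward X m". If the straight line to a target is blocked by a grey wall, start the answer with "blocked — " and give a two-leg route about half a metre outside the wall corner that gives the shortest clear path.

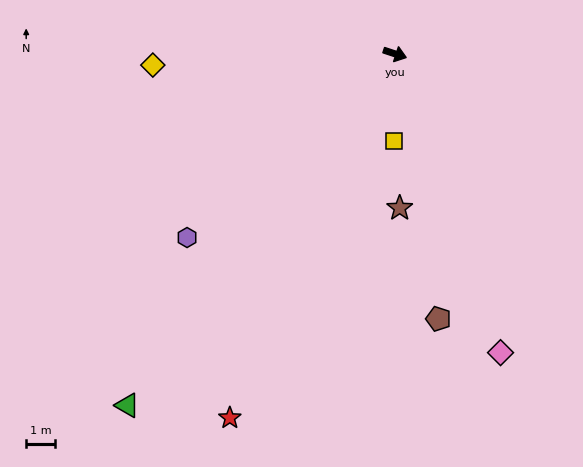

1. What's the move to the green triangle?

turn right 109°, forward 15.5 m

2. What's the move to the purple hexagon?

turn right 120°, forward 9.7 m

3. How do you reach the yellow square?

turn right 73°, forward 3.0 m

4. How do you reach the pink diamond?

turn right 52°, forward 11.1 m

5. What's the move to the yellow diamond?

turn right 159°, forward 8.5 m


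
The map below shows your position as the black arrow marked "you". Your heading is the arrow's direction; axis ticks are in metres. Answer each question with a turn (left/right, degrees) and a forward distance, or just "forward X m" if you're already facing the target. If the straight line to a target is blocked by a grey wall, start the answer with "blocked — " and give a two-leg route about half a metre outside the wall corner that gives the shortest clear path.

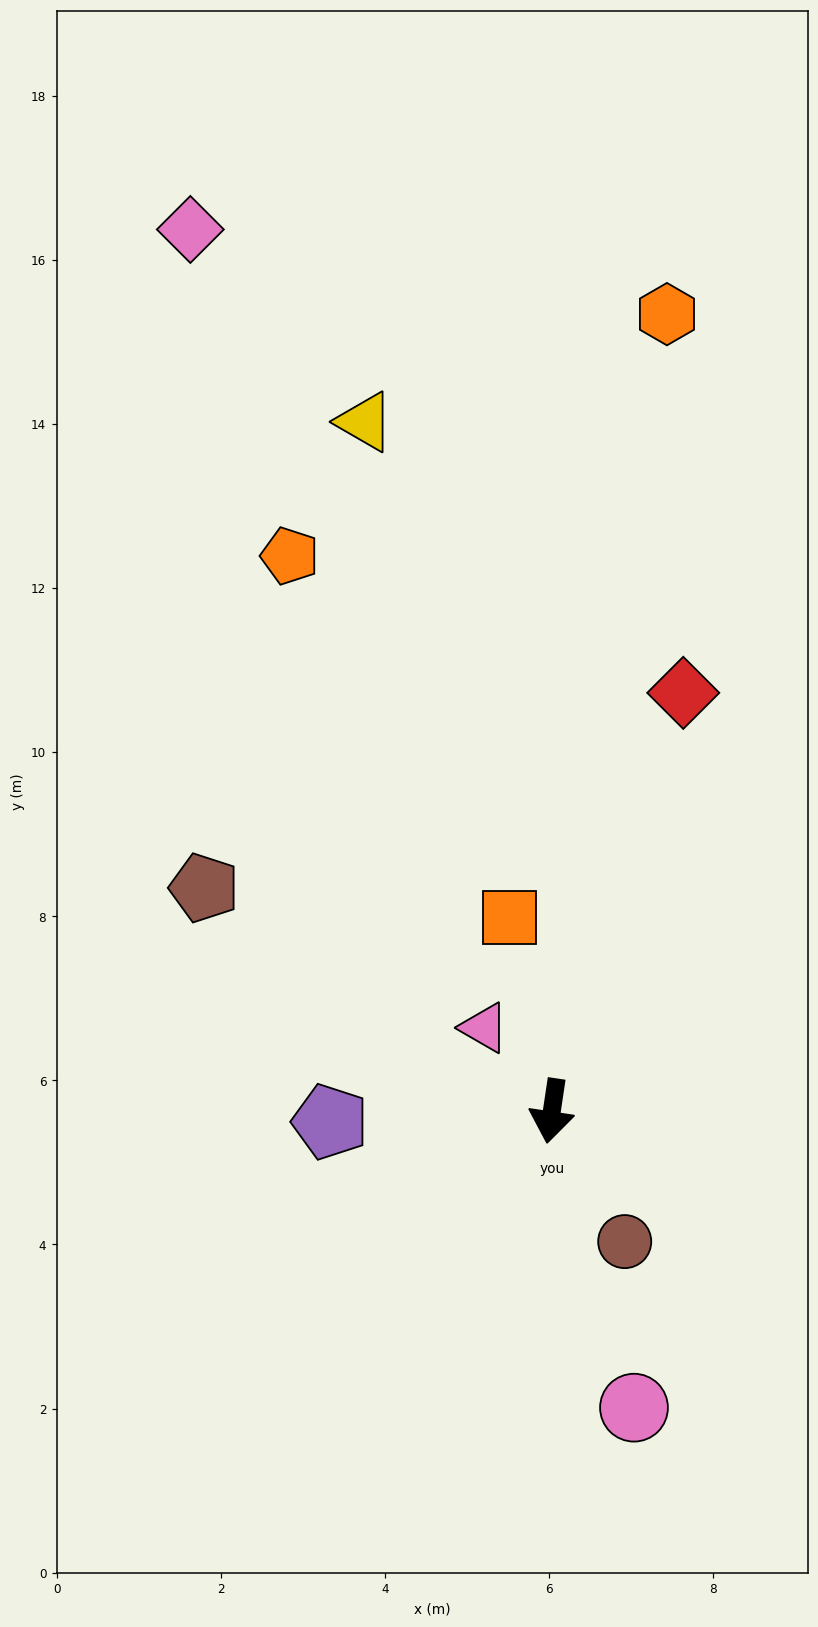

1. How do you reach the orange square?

turn right 159°, forward 2.4 m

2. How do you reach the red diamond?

turn left 171°, forward 5.3 m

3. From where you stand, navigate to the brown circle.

turn left 38°, forward 1.8 m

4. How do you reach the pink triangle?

turn right 132°, forward 1.3 m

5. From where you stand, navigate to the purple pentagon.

turn right 79°, forward 2.7 m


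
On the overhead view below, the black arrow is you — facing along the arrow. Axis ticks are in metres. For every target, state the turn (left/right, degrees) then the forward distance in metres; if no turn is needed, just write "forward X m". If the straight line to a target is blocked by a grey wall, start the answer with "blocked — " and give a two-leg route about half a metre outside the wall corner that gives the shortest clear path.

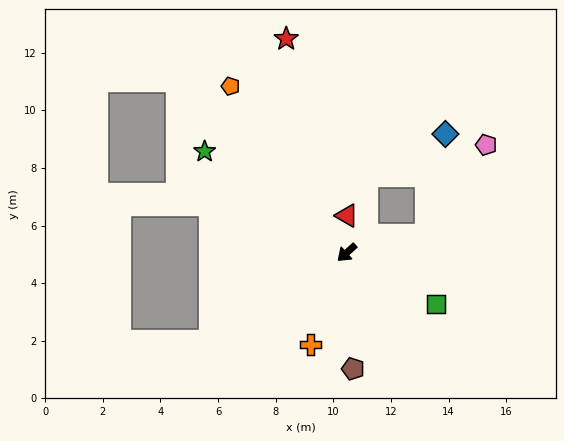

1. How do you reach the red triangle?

turn right 132°, forward 1.3 m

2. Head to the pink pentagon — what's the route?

blocked — turn left 150°, forward 2.8 m, then turn left 45°, forward 3.8 m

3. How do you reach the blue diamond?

blocked — turn left 150°, forward 2.8 m, then turn left 68°, forward 3.6 m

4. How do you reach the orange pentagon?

turn right 97°, forward 7.0 m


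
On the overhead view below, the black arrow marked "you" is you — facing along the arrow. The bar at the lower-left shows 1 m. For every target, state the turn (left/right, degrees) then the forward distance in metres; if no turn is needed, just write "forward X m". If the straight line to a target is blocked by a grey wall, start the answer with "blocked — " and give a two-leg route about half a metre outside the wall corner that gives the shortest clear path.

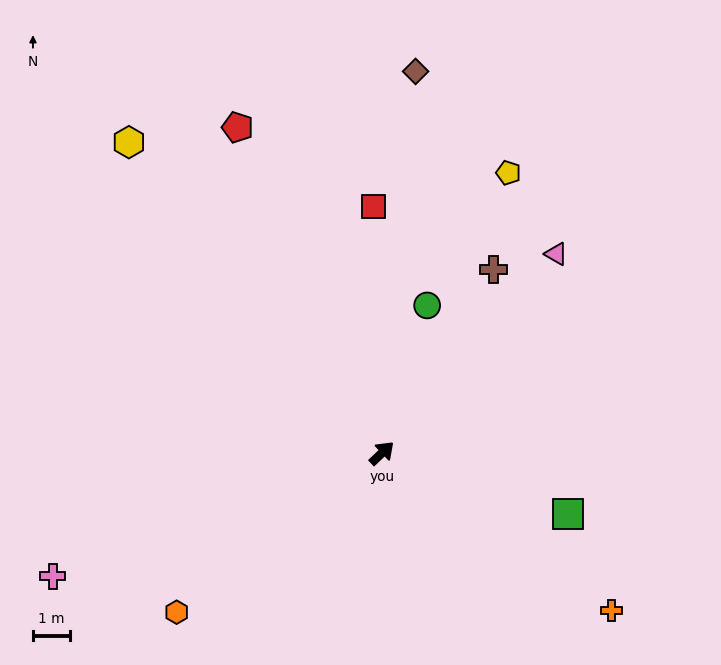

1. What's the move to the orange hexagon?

turn left 174°, forward 7.1 m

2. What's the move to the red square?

turn left 48°, forward 6.7 m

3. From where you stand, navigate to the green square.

turn right 62°, forward 5.4 m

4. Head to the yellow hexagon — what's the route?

turn left 86°, forward 11.0 m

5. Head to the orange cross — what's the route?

turn right 78°, forward 7.6 m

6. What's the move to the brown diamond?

turn left 41°, forward 10.5 m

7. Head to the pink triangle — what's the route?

turn left 5°, forward 7.2 m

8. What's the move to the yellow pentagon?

turn left 22°, forward 8.4 m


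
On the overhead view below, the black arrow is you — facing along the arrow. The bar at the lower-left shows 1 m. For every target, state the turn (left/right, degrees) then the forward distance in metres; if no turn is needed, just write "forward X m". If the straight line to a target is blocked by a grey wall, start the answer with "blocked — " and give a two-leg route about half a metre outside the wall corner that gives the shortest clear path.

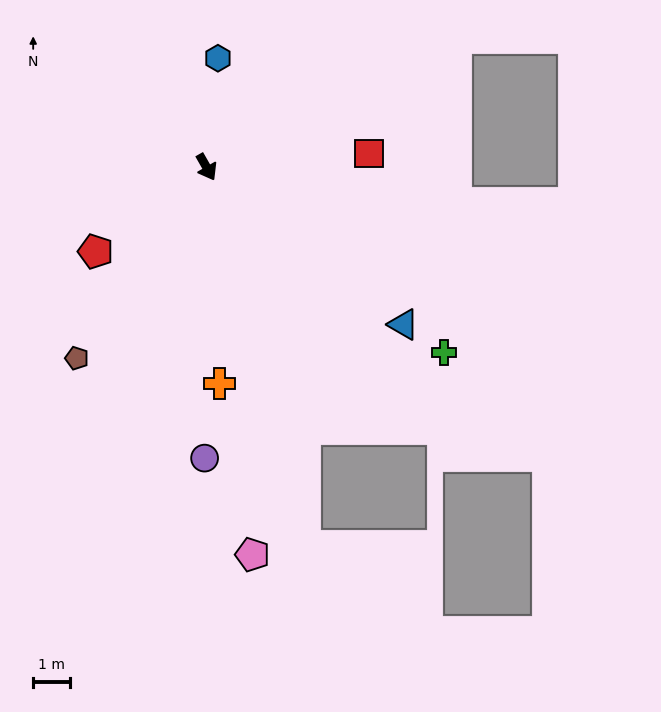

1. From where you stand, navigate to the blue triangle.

turn left 22°, forward 6.9 m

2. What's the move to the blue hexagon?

turn left 144°, forward 3.0 m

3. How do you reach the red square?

turn left 65°, forward 4.4 m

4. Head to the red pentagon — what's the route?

turn right 82°, forward 3.8 m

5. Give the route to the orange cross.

turn right 26°, forward 5.9 m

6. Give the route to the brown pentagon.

turn right 64°, forward 6.3 m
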